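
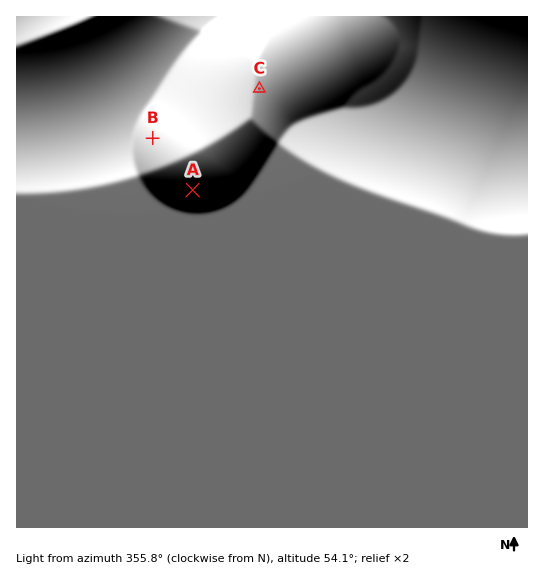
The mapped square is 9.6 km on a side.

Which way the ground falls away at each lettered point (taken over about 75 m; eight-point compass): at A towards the S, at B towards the NW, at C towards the NE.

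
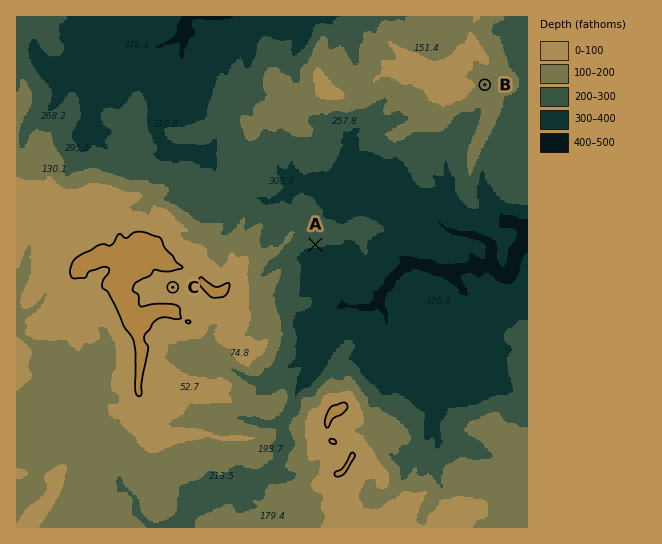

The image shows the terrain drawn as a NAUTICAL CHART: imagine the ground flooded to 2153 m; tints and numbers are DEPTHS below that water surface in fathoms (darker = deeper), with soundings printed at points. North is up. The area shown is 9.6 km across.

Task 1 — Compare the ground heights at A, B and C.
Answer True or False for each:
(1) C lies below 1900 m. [False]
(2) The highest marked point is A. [False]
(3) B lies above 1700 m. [True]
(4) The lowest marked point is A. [True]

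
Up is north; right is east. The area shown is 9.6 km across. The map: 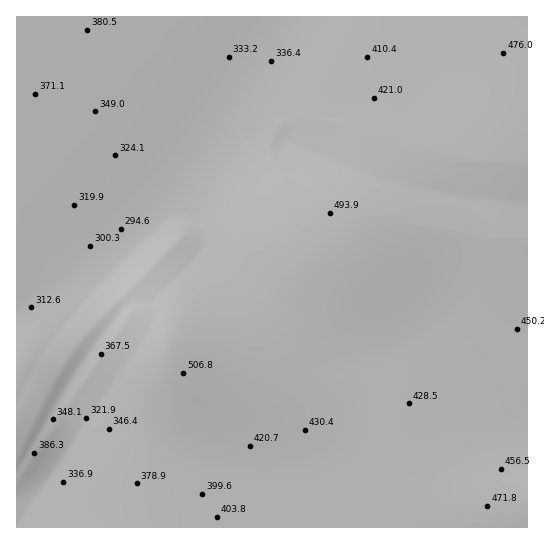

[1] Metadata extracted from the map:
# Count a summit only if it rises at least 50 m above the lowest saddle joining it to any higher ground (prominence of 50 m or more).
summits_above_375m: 1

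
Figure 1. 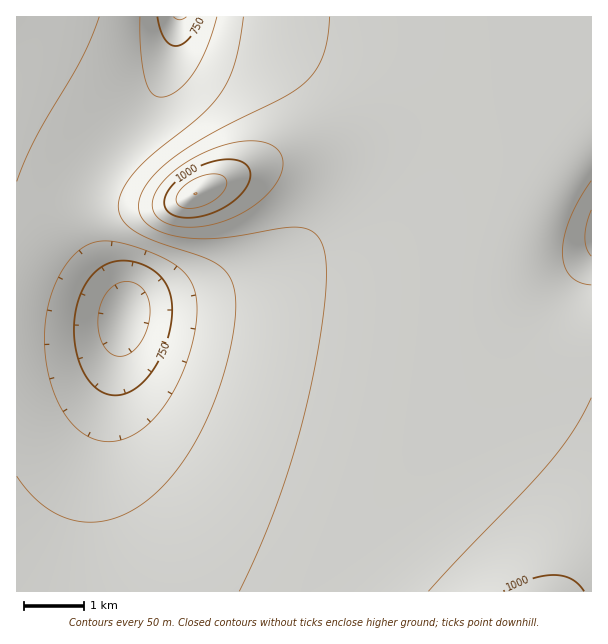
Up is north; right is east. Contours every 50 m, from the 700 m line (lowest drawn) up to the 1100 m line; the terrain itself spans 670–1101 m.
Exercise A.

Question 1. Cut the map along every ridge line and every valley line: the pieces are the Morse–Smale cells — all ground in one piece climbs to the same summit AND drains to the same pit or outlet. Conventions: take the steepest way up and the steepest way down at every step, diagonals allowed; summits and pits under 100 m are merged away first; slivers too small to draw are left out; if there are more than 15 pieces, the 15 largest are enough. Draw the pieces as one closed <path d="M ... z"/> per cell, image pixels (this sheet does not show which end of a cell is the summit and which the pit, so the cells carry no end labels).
<path d="M443 134l-72 2-65 12-51 18-73 34-20 5-28 0-47-6-40-9-31-10 1 412 575-1 0-208-43-21-25-21-13-23-6-24 1-34 12-41 23-43 29-39-3-1-10 6-30 0z"/><path d="M591 16l-574 0-1 163 31 11 40 9 47 6 28 0 27-7 26-14 60-26 31-10 41-9 43-5 53 0 84 8 30 0 12-6 23-25z"/><path d="M591 112l-35 41-27 44-18 43-6 30 0 24 3 15 9 21 7 11 25 21 42 20z"/>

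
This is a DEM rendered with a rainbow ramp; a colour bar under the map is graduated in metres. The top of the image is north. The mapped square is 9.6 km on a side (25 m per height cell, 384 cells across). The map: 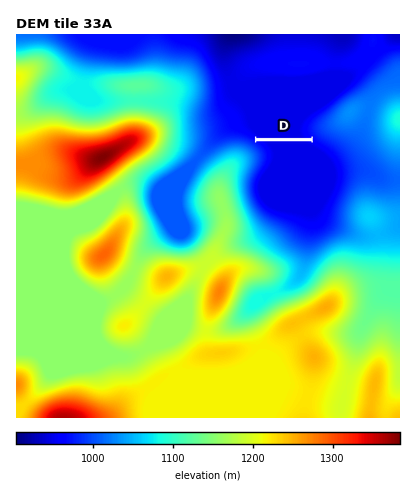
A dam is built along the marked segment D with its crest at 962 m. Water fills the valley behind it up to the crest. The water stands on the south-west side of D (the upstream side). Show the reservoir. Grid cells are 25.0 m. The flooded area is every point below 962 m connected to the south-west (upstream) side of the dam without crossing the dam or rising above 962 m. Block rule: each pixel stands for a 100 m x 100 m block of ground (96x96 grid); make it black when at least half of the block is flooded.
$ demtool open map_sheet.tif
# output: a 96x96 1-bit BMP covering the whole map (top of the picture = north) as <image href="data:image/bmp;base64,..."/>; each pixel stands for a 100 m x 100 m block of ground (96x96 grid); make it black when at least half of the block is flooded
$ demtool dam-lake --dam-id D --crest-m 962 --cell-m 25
<image width="96" height="96" href="data:image/bmp;base64,Qk2+BAAAAAAAAD4AAAAoAAAAYAAAAGAAAAABAAEAAAAAAIAEAAATCwAAEwsAAAIAAAAAAAAA////AAAAAAAAAAAAAAAAAAAAAAAAAAAAAAAAAAAAAAAAAAAAAAAAAAAAAAAAAAAAAAAAAAAAAAAAAAAAAAAAAAAAAAAAAAAAAAAAAAAAAAAAAAAAAAAAAAAAAAAAAAAAAAAAAAAAAAAAAAAAAAAAAAAAAAAAAAAAAAAAAAAAAAAAAAAAAAAAAAAAAAAAAAAAAAAAAAAAAAAAAAAAAAAAAAAAAAAAAAAAAAAAAAAAAAAAAAAAAAAAAAAAAAAAAAAAAAAAAAAAAAAAAAAAAAAAAAAAAAAAAAAAAAAAAAAAAAAAAAAAAAAAAAAAAAAAAAAAAAAAAAAAAAAAAAAAAAAAAAAAAAAAAAAAAAAAAAAAAAAAAAAAAAAAAAAAAAAAAAAAAAAAAAAAAAAAAAAAAAAAAAAAAAAAAAAAAAAAAAAAAAAAAAAAAAAAAAAAAAAAAAAAAAAAAAAAAAAAAAAAAAAAAAAAAAAAAAAAAAAAAAAAAAAAAAAAAAAAAAAAAAAAAAAAAAAAAAAAAAAAAAAAAAAAAAAAAAAAAAAAAAAAAAAAAAAAAAAAAAAAAAAAAAAAAAAAAAAAAAAAAAAAAAAAAAAAAAAAAAAAAAAAAAAAAAAAAAAAAAAAAAAAAAAAAAAAAAAAAAAAAAAAAAAAAAAAAAAAAAAAAAAAAAAAAAAAAAAAAAAAAAAAAAAAAAAAAAAAAAAAAAAAAAAAAAAAAAAAAAAAAAAAAAAAAAAAAAAAAAAAAAAAAAAAAAAAAAAAAAAAAAAAAAAAAAAAAAAAAAAAAAAAAAHwAAAAAAAAAAAAAAf4AAAAAAAAAAAAAB/8AAAAAAAAAAAAAP/8AAAAAAAAAAAAA//8AAAAAAAAAAAAB//+AAAAAAAAAAAAB//+AAAAAAAAAAAAD///AAAAAAAAAAAAD///AAAAAAAAAAAAD///gAAAAAAAAAAAD///gAAAAAAAAAAAD///gAAAAAAAAAAAB///gAAAAAAAAAAAB///gAAAAAAAAAAAA///gAAAAAAAAAAAAf//gAAAAAAAAAAAAf//AAAAAAAAAAAAAf//AAAAAAAAAAAAAf/+AAAAAAAAAAAAA//4AAAAAAAAAAAAA//wAAAAAAAAAAAAAAAAAAAAAAAAAAAAAAAAAAAAAAAAAAAAAAAAAAAAAAAAAAAAAAAAAAAAAAAAAAAAAAAAAAAAAAAAAAAAAAAAAAAAAAAAAAAAAAAAAAAAAAAAAAAAAAAAAAAAAAAAAAAAAAAAAAAAAAAAAAAAAAAAAAAAAAAAAAAAAAAAAAAAAAAAAAAAAAAAAAAAAAAAAAAAAAAAAAAAAAAAAAAAAAAAAAAAAAAAAAAAAAAAAAAAAAAAAAAAAAAAAAAAAAAAAAAAAAAAAAAAAAAAAAAAAAAAAAAAAAAAAAAAAAAAAAAAAAAAAAAAAAAAAAAAAAAAAAAAAAAAAAAAAAAAAAAAAAAAAAAAAAAAAAAAAAAAAAAAAAAAAAAAAAAAAAAAAAAAAAAAAAAAAAAAAAAAAAAAAAAAAAAAAAAAAAAAAAAAAAA="/>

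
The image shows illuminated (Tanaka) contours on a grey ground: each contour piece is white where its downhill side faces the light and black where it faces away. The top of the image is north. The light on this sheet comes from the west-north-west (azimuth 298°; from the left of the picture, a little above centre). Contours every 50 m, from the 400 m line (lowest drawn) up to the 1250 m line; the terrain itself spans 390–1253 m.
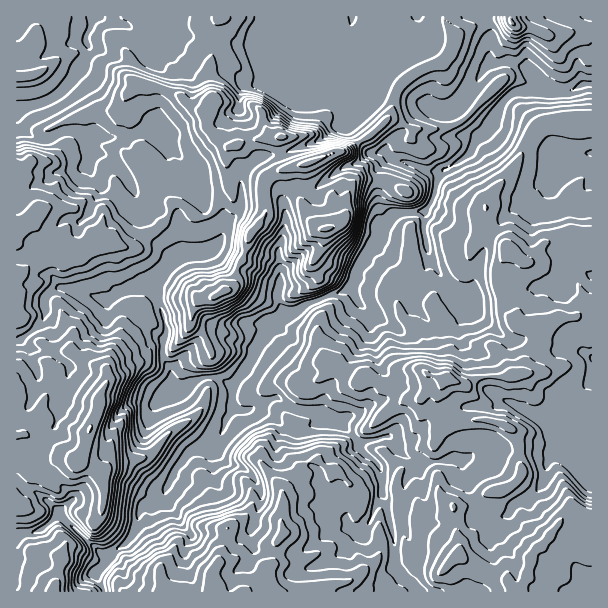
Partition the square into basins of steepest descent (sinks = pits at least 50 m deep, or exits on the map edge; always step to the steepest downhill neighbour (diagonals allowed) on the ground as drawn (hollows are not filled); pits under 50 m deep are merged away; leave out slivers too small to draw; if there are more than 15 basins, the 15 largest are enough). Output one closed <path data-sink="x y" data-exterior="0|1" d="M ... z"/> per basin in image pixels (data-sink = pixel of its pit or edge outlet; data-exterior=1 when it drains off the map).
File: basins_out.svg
<path data-sink="584 84" data-exterior="0" d="M591 16l-147 0 1 7 9 12 0 9-4 10-9 8-24 10-19 15-8 30-16 16-26 18-13 1-24 11-18 5-6 0-3-3-6-16 2-11-10-3-6-12-2-10-8-7-18 0-24-6-4 8-7 2-7-2-18-14-33-10-6 0-10 9-3 15 18 24 0 20 3 7 17 32 10 12-6 18-10 9-9 5-12 12-4 1-12-2-6-5-17 1 7-27-5-5-5 0-6-5-7 0-5 3-31 0-28 19 1 365 494-1-4-11-10-3-14-9-16-6-9-7 0-18-2-9-2-21 16-2 21-13 16-4 13-11 2-10-5-30-3-6-5-4-23-7-42 4-6-8-2-14 10-23 19 6 14-7 31-2 12-3 16-29 4-14 10-10 5-2 16 0 19-9 0-61-7-12-7-2-11 0-16 8-8 2-8 13-4 3-6 2-13-9-25-25-1-4 0-20 2-6 22-24 8-13 12-26 9-9 4-4 15-2 34 0z"/><path data-sink="93 17" data-exterior="1" d="M219 16l-203 1 1 209 27-18 31 0 5-3 7 0 6 5 5 0 5 5-1 12-6 15 17-1 6 5 12 2 4-1 12-12 9-5 10-9 6-18-10-12-17-32-3-7 0-20-18-24 0-7 3-8 10-9 6 0 33 10 18 14 12 2 6-11-2-13 0-21 4-18 0-15z"/><path data-sink="417 17" data-exterior="1" d="M443 16l-222 0-7 16 0 15-4 18 0 21 2 13 3 3 15 1 6 3 21 2 7 8 0 7 6 12 10 3-2 11 9 19 24-5 24-11 13-1 26-18 16-16 6-24 12-15 18-11 15-5 9-8 4-10 0-9-9-12z"/><path data-sink="591 357" data-exterior="1" d="M591 310l-4 0-14 8-16 0-5 2-10 10-4 14-16 29-12 3-31 2-14 7-19-6-8 17-2 14 2 6 6 8 42-4 23 7 5 4 3 6 5 30-2 10-13 11-16 4-21 13-16 2 2 21 2 9 0 18 9 7 16 6 14 9 10 3 5 12 9 0 2-2 9-36 5-7 9-5 13-20 13-12 16 6 4-1z"/><path data-sink="591 153" data-exterior="1" d="M578 120l-20 0-15 2-4 4-9 9-12 26-8 13-17 18-7 12 1 24 25 25 13 9 6-2 12-16 8-2 16-8 11 0 7 2 4 4 0 5 3 1 0-124z"/>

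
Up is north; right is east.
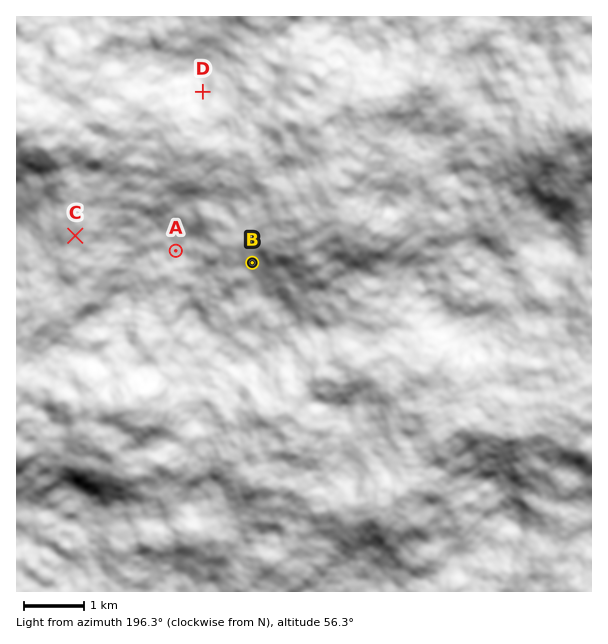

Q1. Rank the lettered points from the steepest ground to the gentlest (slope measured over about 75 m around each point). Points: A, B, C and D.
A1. D B C A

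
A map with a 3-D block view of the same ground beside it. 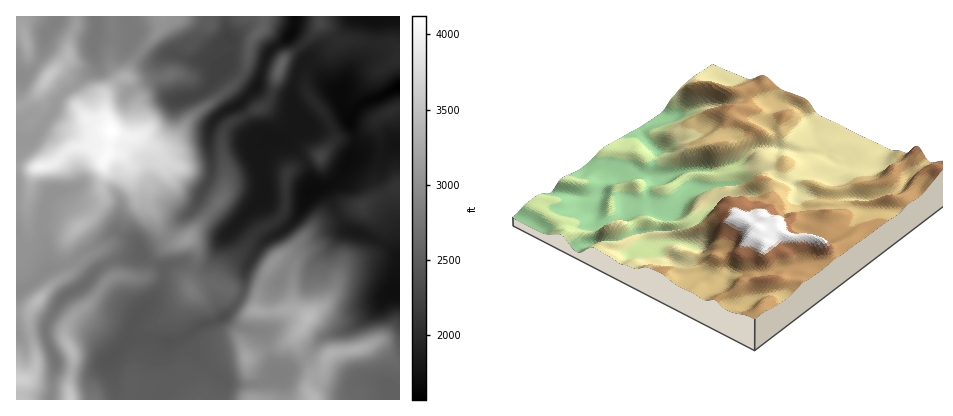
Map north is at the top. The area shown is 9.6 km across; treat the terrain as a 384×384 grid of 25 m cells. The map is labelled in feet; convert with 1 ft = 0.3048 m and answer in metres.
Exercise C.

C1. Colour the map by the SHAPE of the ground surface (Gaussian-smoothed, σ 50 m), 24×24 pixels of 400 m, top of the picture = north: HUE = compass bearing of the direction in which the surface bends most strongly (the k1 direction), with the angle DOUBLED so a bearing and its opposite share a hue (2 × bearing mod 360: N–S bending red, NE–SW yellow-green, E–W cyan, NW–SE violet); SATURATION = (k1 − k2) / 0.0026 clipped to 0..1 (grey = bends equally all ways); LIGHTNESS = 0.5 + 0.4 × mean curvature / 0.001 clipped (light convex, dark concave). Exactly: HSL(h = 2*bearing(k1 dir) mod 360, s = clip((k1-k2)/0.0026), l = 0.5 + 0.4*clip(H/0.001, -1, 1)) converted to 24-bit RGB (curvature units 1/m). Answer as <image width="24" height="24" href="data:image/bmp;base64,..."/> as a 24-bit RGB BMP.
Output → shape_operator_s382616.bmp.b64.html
<image width="24" height="24" href="data:image/bmp;base64,Qk32BgAAAAAAADYAAAAoAAAAGAAAABgAAAABABgAAAAAAMAGAAATCwAAEwsAAAAAAAAAAAAArpxJWLM/CRtW9/3OKx19nWaqdmWIhoJ9fIF+eX+AeoaEjIWDdn2FJmCG0+B8vlOydVOgc0mm1d6lqVJMP1ZsiX+Ff3iDgnt2q57d3cqJAxMw/+O2IEJNflh3gnOKiY2Dfn2HgXuGfYR9fYV6gGx0TyVd2Ol0R35ac3RkO3Fqyn5t0a2NNFBTZXBQe3tigodybiyC+/XQGAQv/v/MK0J7Umlpb4J7jYaAeX97eHiFiYGDf3N8gHCFPih97fPYYEuWeV1RRYlINomp8bjI0ETUZaQ8NYs/VK55lzFI/6cTVga44PzPeCx+YXx4WX9xhIRzhoJybnlhcolqjnuRcGOFM7LQrc2Df0uZvHnLzceNDHs3FudOh3fy6c7979D7GYfrwdY+CkFvWM7f3ohodVh6epKYY3uKbnaGlHuQjn2Oe45kR39DM46f3Vrjk1AiXmExMFsy0IyH0Y2DIG8kF1UODkoUubVk8jSm01Xq4LRIAzIu67PJ0pO2VH51fmx/YXd1cnx/kHGBmGdll5FsRpVHBTw099Trn67niIbgaL7G7dTp0ZXMTId3TXpeHDohr7dIIndq/s3bDVRfC0UO4WaMymV/XGBLfH5OSHNUdWaDtIydkcK+eFuWYb+zALpztKNIQ2dKhNBYbXZH4o+itnefWnNxRlxfZnxNaIpqJngn+Jrdg1zgCjkm7Z6+opDepa3gd4vLSWSMksGTmmGbgJOolsGRAg9E9LiiQGtjzc9nQWdulH1e1aOcemqTWmOFYoKEioCEcnGEbXpGvo1CzV67E2kZepY4b1dFoDI1V2koXmcpkdE6VZqssWJtBCkv+cnWyHPPyLx1NnVuXIyay5+ZmXimeGmRYXeMinV7dG6Er1Gcq7xTNpRHsYfPaIunWUxukk90xI/buI/flOyUEjpErlicyGaOAD4h97zn7JjJbqe8MaOhi7yZvlexs0eGkFpqmYBnXmOGVHGU6sXVu3CCLGw4h0RFVixFhL5hHtGClJPh8rW9FzAqHk0zvHWD1E+XADMD7sUf9LG6dGVCRjkhWz4kjZhUfo+Ps61hVmx9Y4OCYZ5f1oSrw22DIyVpwGjCpdKspq1MBywP7T5i6pO5IXJXMHNNc5VR6p2vAzEk7bxgwVO2n0WmmbW0dJqXfnV+xVNlU4eHaYiCbXyEjlJz5deuHgo+mtR/q5tmpEdSYdJvCCUr6bjA2qHDJGZwWWtz3MZgN1aSMXQ7pkpfdZ++wJjJsHm3kHqSqxAgbFsaPkcWOWIeQzcj84gdMYK3cbpqi01rxKJ01ZNLBkU8PK5K4cezNjefVU563sF1kWE9amxLVIQ+ZHZPZXtTiJVZt4+qHCf/7M/81c32T0q2NT6g3fLVRneXj4i4VFerkrbE3O3vVXHgDyOHxd2mYix5W16AcsSm3pTSsx6jUdpYS3h3bnp4lZBsa59cIGA+k50t14G22IfmabPHuqF/cm+xhV1ma6GRg7akyNqgOiVvmBHPqcBCa0Vxd4KBX4hafz9WicLh8L7XOWRyYnlvl5hsZ4ZlgoJpJV9PpHpIomtFpn9vqXmCdLDFqJfPgNGhUYjC6KeMGRU+MSPorE06TGlben1vfYBybYh4T2xFv6FJg3HMn0Wjj6NvdWtgZI9mUY6GLH96wk9tks66kc+aOJbPiVuS6O/XFiJk/Ji77RpsADMc96bk4ETgW6NCUZl7eXN+eFZpkdmLXzNiVnCm0aLLinehul7HpK9OE0NNx+/fpkuv6OmSEA4lwsNrrdMsIxAZJEoW/3S4/6D6ATIEF7eJ88jhRXSNclJ9jc+isFSUiFqIOYk6J4MmzZbYLT9x+tHaOIRnC10TN8u17sTOohqCMt8pySJ2hj90UYpPK45Ejqc1+dLsDWxJgxA98vwuMm2Fqb5zbUpWZW52pG2GrppgJlgTOHI9Hdmn+dDnT6loH35GTVYgxZHf1Ip/NjWGt6bcl6LYmlevYXh7iGRM87enABgz/9/MDz1PpF5oj25vXHZxa4yOtZmvsXC/3qtXEGRgx0Y96/DINiZfg59hTnNC4ltbO3EhN1IikVY5ZHxQdoCCTVR49+TIACoz//zMvwD+SnNeoImRg3mOYYZ4bYdqm4eAge94KypiQoKD88CTLjpZiY5oj4RuUnF+97DLMohbLHYto2RfR4dSSE9s6pyL01SLADUOqBdq2WqLR49Pfpm3ipa9eICyj5Ssw6ZuWU+QOGtt4LaDQFCYa2aTjZF2aluAp650057XsLLcLoK3sInCZEiuQK6M6cm8Z3TADCNC2qSTl9CqRHFseGxRcG5TgYRW"/>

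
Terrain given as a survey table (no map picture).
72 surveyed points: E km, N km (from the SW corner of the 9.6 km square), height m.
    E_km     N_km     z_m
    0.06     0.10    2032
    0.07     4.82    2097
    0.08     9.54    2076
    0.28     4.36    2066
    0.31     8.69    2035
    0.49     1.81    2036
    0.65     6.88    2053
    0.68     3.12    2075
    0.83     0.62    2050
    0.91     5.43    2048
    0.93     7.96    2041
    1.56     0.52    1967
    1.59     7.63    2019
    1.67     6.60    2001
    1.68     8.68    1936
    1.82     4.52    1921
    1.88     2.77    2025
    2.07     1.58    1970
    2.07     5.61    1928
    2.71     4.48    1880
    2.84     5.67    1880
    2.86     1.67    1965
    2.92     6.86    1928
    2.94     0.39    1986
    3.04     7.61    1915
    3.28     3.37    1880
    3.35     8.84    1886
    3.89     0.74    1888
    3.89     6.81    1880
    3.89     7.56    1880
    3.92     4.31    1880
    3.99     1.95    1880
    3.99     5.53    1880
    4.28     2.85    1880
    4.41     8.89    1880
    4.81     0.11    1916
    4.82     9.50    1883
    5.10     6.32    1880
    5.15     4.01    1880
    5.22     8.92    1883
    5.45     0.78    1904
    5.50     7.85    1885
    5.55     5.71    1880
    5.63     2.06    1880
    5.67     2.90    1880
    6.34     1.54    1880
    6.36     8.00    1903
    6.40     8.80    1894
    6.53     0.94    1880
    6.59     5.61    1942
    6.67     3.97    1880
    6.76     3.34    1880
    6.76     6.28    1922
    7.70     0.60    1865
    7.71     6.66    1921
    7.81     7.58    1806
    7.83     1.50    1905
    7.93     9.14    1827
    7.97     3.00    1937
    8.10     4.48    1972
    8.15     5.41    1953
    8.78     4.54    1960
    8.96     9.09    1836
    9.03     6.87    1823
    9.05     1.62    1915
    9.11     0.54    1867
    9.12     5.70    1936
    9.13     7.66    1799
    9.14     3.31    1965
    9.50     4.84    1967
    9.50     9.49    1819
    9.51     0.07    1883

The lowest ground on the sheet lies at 1795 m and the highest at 2105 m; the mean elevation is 1925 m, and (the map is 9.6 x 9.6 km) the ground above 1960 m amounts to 24.2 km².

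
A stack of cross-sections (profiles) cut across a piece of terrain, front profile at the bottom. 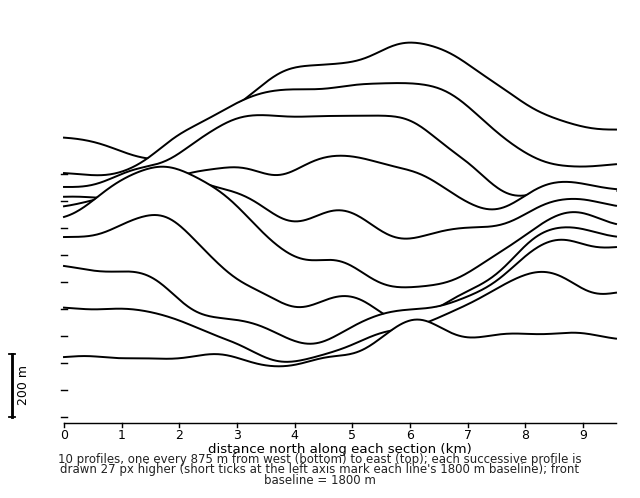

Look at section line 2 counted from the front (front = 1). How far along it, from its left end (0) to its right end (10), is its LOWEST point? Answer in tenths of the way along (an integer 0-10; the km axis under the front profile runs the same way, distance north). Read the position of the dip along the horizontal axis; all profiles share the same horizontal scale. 4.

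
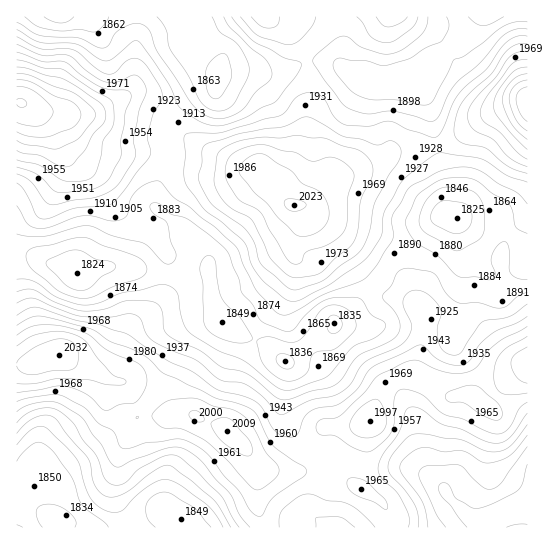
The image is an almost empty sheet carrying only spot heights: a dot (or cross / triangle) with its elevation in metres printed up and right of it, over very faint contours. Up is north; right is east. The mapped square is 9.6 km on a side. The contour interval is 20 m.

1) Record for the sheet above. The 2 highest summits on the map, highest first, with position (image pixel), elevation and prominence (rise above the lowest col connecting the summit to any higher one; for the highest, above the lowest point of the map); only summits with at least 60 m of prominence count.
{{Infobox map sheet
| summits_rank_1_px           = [61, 355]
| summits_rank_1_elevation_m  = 2032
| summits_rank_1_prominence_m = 136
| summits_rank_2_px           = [293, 205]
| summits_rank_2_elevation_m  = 2023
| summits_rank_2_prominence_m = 100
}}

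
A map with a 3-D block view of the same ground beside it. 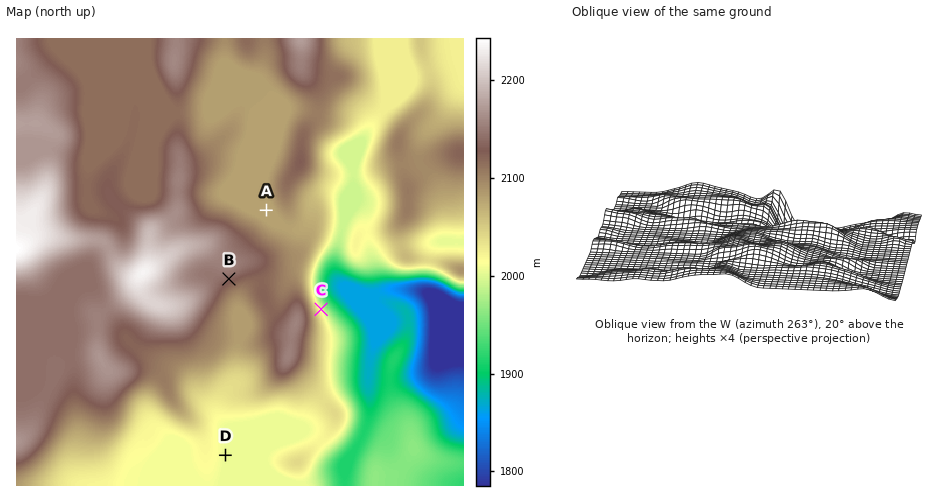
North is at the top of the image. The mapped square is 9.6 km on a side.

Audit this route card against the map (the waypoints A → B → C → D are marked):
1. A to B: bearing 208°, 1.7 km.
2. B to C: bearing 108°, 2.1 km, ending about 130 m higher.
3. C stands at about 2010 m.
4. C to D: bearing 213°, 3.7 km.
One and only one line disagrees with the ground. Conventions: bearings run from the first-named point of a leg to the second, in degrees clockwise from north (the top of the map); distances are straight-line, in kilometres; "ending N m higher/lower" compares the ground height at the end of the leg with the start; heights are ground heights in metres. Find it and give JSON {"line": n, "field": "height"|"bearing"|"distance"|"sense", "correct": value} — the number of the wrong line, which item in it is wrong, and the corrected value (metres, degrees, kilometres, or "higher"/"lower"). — {"line": 2, "field": "sense", "correct": "lower"}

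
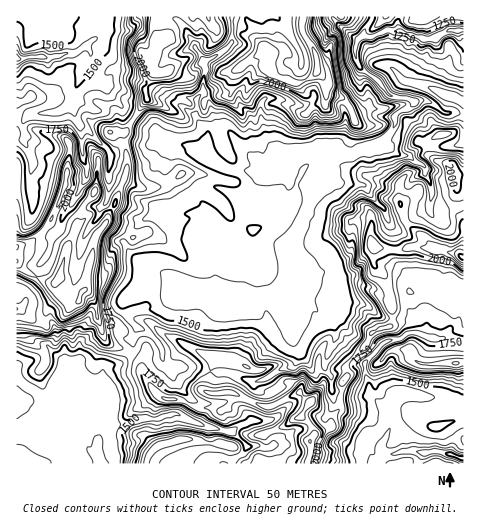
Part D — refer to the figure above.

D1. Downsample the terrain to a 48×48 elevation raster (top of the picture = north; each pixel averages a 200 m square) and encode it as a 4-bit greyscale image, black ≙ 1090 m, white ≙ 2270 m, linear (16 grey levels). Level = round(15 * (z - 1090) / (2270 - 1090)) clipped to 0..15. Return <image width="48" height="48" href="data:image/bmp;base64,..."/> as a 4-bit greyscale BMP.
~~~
<image width="48" height="48" href="data:image/bmp;base64,Qk32BAAAAAAAAHYAAAAoAAAAMAAAADAAAAABAAQAAAAAAIAEAAATCwAAEwsAABAAAAAAAAAAAAAAABEREQAiIiIAMzMzAERERABVVVUAZmZmAHd3dwCIiIgAmZmZAKqqqgC7u7sAzMzMAN3d3QDu7u4A////AFVVRERERXqqmZmZmZq7u825dURERENEMlVERERERXmqqpmZqpmqq825dUREQzMzM1RERERERXiaq6qaqZmqq83JdlRERERERERERERERXiIiZh4iJqqu83Kl1RERFVVVERERERERVZmZ2d5mYiZvMy6qGVURVVVVURERERERWZ2ZnmaqpmqrNy6qGVURVVVVURERERERWeJmZmqqqu7u83KmGVURVVVVURERERERWiZmZq7u6mZq8y5mGVVRERVVURUREREVXiYiIqqqpiJqrqZmXVVVVVmZkVlREREVniHd4mZmZmIiJiImoZ2ZniHiFVmREVVVnh3d3iZmamYdmZ3mYeIeZqqqlVmVVVWZnd3d4mZmZh2ZVZ3iZeJmqqqqmdmZWZ4h3d2eJmIiIdlVVV2d5qImqmZmYh3d3eJd2dniIdmZ3ZVVFVmZ3qYiIiIiJqqmYiZd2Z3dmVVVVVVVEVVVnmqqYiIiaqrvLqpdmZmVVVVVVVVREVVVXiZqZmZmZq7ztu4ZVVVVVVVVVVVREVVVWeKqZmZmaq83u3IZVVVVVVVVUVUREVVVWeaqZmZmaq97u7JZVVVVVVVVVVURERVVWiqqamZmbve7t7KhlVVVVVVVVVVRERVVXmrqZmZmd3d7t7LllVVVVVVVVVVVERVVXq7qpqqq+3M7t7allVVVVVVVVVVVERVVprLqqq7ve3M3t3ahlVVVVVVVVVVREVVV5zMzMzd3u3c3t3ahmZmZVVVVVVVREVVaJzMvM3d3czczdzbh3dmZVVVVVVVVEVWeZzLq8zLvKm8zNzNqHZmZlVVVVVVVUVWiau6q7u6q6mczN3MuHZlZVVVVVVVVURWeau5q7qqq5ib28y7uXdlZlVVVVVVVVRVZ5qZu7qaq5iKzLzLundmZlVWVVVVVVRFVoiKu7qau5iJzbvaqoh3dmVVVVVVVVREVWZ5q6qavJiJvbm6mph3d2ZmVVVERFRERWZ4qqmazJiJrbm5mpd2Z3ZVVVRERFVERWZniZiKzJiJrKm5ipdmZmVVVVRURERERFVWZ3iruoeIm5ipmYZmZVVVZVVUREREREREVnmZmXeIm5iJmYZlVVVVZVVVVVVERVVEVomZiHeJmXeKqpdmZmZWVWZVVnZmZndlRXiJmHd3d2eJmZdmd3ZmZnZmeJmIiJh2RWd3d3ZmZmd3iJl4iHd2eId3ibu7qZdlRFZmVndmZmZnd4qqmIeImZmImqvMqYdmVDRWZ3d2ZlZmZ4u6mIeKuqqJmszNqWZTNEVnd2dmZlVmZ5u7uqmKu7urzdzdt1VDVmZmZVZlZVVWZ5vd3LqbzMze7d7tpkM0ZmVVREVVVVVWZ5zd3Lmbzd3u3c3tlSNWZVVEQzQ0RVVVZ63dzLqZvN3u3c3shCRVVUQzM0VVVVRVZ73d3Lq7q83u3c7bgyNERDIiMlVVVVVVV6zd3LvMus3d3N25gxIjMhERIVVVVVVVVorN3Mzdy8zMzNyoYzIhESIhAFVVVVVVVorNzN3du7y8zOyXZUIjIzMzIg=="/>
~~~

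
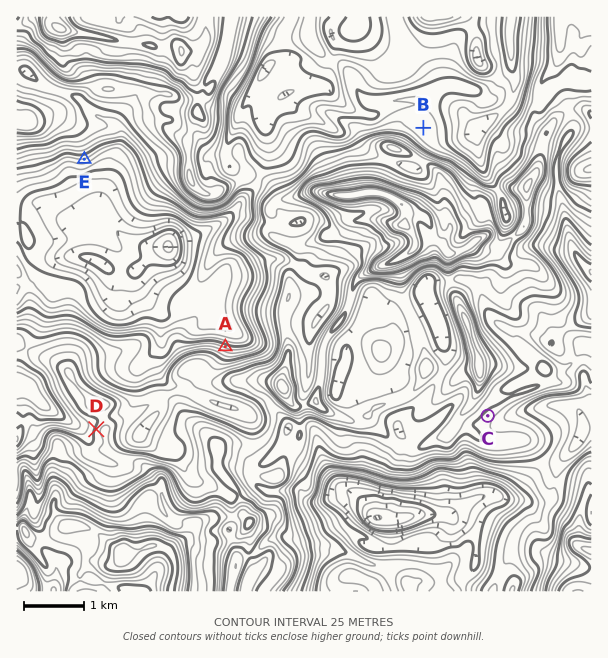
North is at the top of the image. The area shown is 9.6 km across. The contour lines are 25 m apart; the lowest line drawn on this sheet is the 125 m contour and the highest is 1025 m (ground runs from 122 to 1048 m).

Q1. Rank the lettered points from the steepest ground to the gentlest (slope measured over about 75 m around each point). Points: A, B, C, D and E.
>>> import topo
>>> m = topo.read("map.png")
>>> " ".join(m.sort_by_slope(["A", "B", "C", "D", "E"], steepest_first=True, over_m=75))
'A E D C B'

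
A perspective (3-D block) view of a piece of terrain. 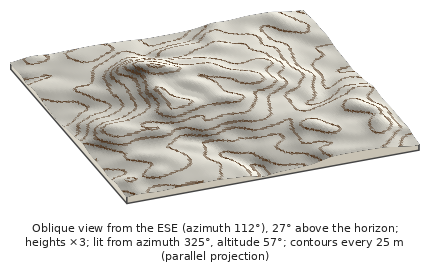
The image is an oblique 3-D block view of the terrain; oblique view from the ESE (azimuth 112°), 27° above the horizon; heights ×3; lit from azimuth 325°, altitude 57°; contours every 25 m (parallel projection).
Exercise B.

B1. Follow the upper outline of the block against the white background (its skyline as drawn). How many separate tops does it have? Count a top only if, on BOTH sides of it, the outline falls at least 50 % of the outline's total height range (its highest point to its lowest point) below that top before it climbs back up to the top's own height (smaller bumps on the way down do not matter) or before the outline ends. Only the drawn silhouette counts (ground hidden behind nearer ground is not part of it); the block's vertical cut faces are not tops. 0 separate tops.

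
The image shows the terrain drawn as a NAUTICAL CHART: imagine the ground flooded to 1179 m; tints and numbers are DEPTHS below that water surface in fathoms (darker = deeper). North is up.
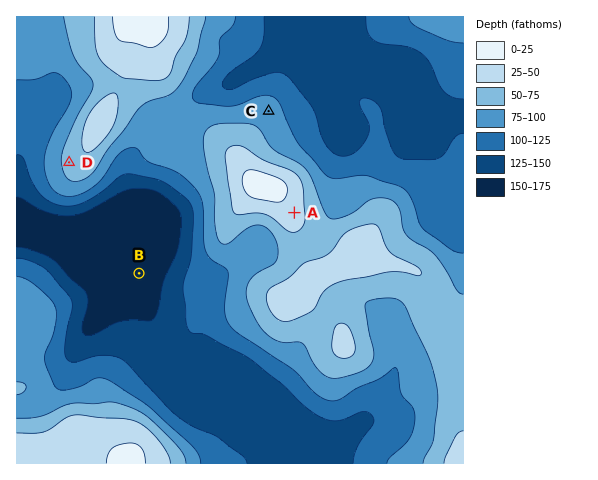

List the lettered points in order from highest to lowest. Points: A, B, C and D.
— A D C B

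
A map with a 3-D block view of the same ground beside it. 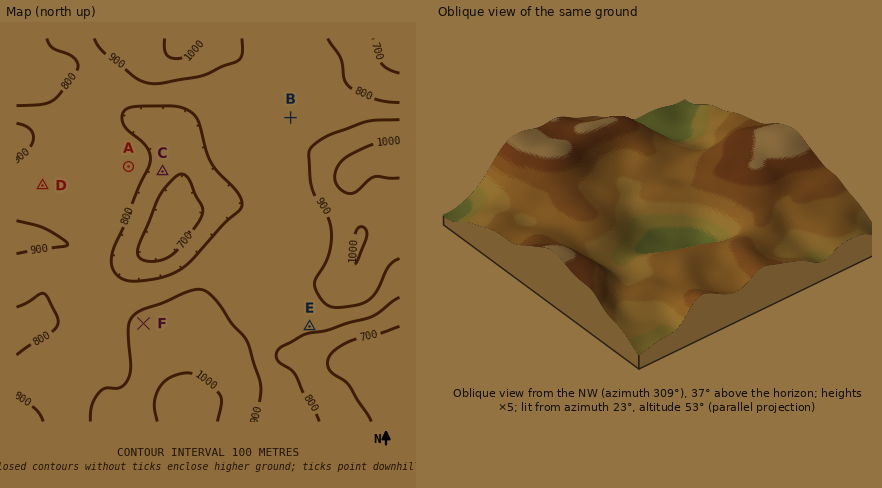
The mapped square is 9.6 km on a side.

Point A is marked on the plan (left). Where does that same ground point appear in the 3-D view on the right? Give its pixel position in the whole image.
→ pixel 662 256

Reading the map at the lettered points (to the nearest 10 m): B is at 870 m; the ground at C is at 740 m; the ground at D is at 830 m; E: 820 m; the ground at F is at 920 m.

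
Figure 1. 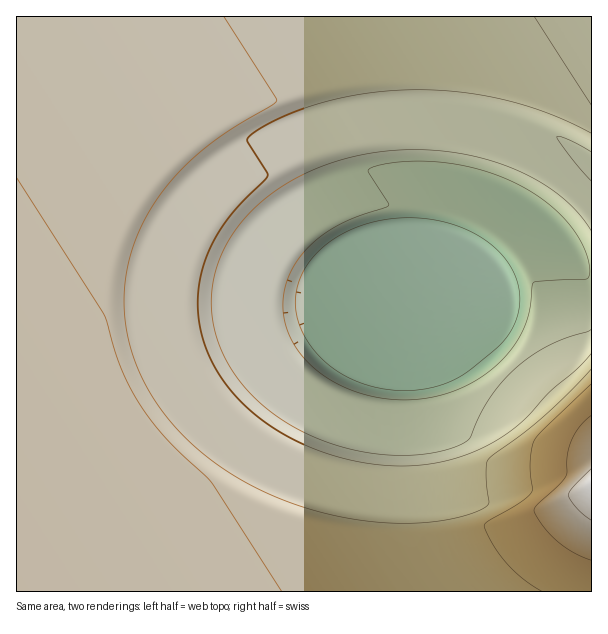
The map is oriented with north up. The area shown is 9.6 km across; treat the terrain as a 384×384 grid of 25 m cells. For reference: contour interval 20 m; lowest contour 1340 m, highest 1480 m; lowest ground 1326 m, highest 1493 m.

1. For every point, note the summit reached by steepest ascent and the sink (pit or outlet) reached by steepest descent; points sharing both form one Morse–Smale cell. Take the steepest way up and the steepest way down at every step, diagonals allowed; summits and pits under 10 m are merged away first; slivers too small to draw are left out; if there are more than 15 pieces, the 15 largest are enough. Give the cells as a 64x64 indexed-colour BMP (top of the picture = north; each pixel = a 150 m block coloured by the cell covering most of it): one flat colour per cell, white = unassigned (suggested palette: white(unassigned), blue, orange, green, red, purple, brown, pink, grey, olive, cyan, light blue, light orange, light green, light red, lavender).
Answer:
<image width="64" height="64" href="data:image/bmp;base64,Qk12CAAAAAAAAHYAAAAoAAAAQAAAAEAAAAABAAQAAAAAAAAIAAATCwAAEwsAABAAAAAAAAAA////ALR3HwAOf/8ALKAsACgn1gC9Z5QAS1aMAMJ34wB/f38AIr28AM++FwDox64AeLv/AIrfmACWmP8A1bDFABEREREREREREREREREREREREREREREREiIiIiIiIiIiEREREREREREREREREREREREREREREREiIiIiIiIiIiIRERERERERERERERERERERERERERERESIiIiIiIiIiIhERERERERERERERERERERERERERERESIiIiIiIiIiIiERERERERERERERERERERERERERERERIiIiIiIiIiIiIRERERERERERERERERERERERERERERIiIiIiIiIiIiIhEREREREREREREREREREREREREREREiIiIiIiIiIiIiERERERERERERERERERERERERERERESIiIiIiIiIiIiIRERERERERERERERERERERERERERERIiIiIiIiIiIiIhEREREREREREREREREREREREREREREiIiIiIiIiIiIiEREREREREREREREREREREREREREREiIiIiIiIiIiIiIRERERERERERERERERERERERERERESIiIiIiIiIiIiIhERERERERERERERERERERERERERESIiIiIiIiIiIiIiERERERERERERERERERERERERERERIiIiIiIiIiIiIiIREREREREREREREREREREREREREREiIiIiIiIiIiIiIhERERERERERERERERERERERERERESIiIiIiIiIiIiIiERERERERERERERERERERERERERERIiIiIiIiIiIiIiIREREREREREREREREREREREREREREiIiIiIiIiIiIiIhERERERERERERERERERERERERERESIiIiIiIiIiIiIiERERERERERERERERERERERERERERIiIiIiIiIiIiIiIREREREREREREREREREREREREREREiIiIiIiIiIiIiIhERERERERERERERERERERERERERESIiIiIiIiIiIiIiERERERERERERERERERERERERERERIiIiIiIiIiIiIiIREREREREREREREREREREREREREREiIiIiIiIiIiIiIhERERERERERERERERERERERERERERIiIiIiIiIiIiIiEREREREREREREREREREREREREREREiIiIiIiIiIiIiIRERERERERERERERERERERERERERESIiIiIiIiIiIiIhEREREREREREREREREREREREREREREiIiIiIiIiIiIiERERERERERERERERERERERERERERESIiIiIiIiIiIiIRERERERERERERERERERERERERERERIiIiIiIiIiIiIhERERERERERERERERERERERERERERESIiIiIiIiIiIiERERERERERERERERERERERERERERERIiIiIiIiIiIiIRERERERERERERERERERERERERERERESIiIiIiIiIiIhERERERERERERERERERERERERERERERIiIiIiIiIiIiERERERERERERERERERERERERERERERESIiIiIiIiIiIREREREREREREREREREREREREREREREREiIiIiIiIiIhERERERERERERERERERERERERERERERESIiIiIiIiIiEREREREREREREREREREREREREREREREREiIiIiIiIiIRERERERERERERERERERERERERERERERERESIiIiIiIhEREREREREREREREREREREREREREREREREREiIiIiIiERERERERERERERERERERERERERERERERERESIiIiIiIREREREREREREREREREREREREREREREREREREiIiIiIhERERERERERERERERERERERERERERERERERERIiESIiEREREREREREREREREREREREREREREREREREREREREiIRERERERERERERERERERERERERERERERERERERERERIhERERERERERERERERERERERERERERERERERERERERESERERERERERERERERERERERERERERERERERERERERERERERERERERERERERERERERERERERERERERERERERERERERERERERERERERERERERERERERERERERERERERERERERERERERERERERERERERERERERERERERERERERERERERERERERERERERERERERERERERERERERERERERERERERERERERERERERERERERERERERERERERERERERERERERERERERERERERERERERERERERERERERERERERERERERERERERERERERERERERERERERERERERERERERERERERERERERERERERERERERERERERERERERERERERERERERERERERERERERERERERERERERERERERERERERERERERERERERERERERERERERERERERERERERERERERERERERERERERERERERERERERERERERERERERERERERERERERERERERERERERERERERERERERERERERERERERERERERERERERERERERERERERERERERERERERERERERERERERERERERERERERERERERERERERERERERERERERERERERERERERERERERERERERERERERERERERERERERERERERERERERERERERERERERERERERERERERERERERERERERERERERERERERERERERERERERERERERERERERERERERERERERER"/>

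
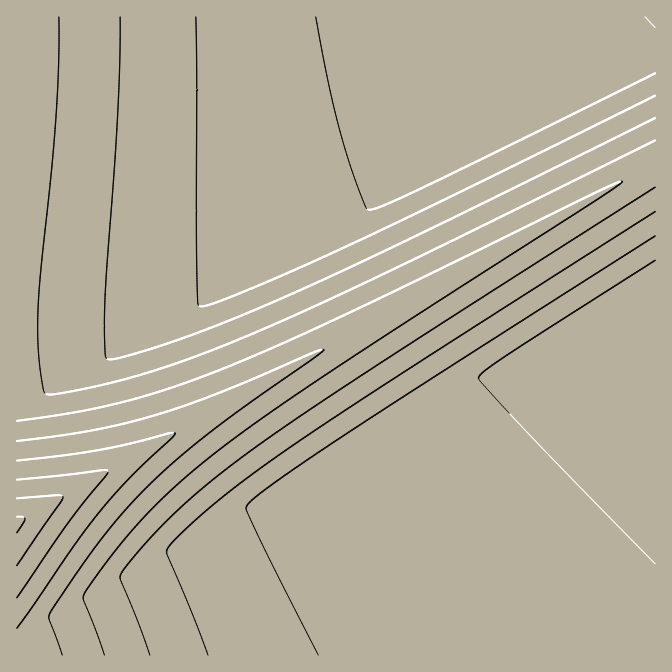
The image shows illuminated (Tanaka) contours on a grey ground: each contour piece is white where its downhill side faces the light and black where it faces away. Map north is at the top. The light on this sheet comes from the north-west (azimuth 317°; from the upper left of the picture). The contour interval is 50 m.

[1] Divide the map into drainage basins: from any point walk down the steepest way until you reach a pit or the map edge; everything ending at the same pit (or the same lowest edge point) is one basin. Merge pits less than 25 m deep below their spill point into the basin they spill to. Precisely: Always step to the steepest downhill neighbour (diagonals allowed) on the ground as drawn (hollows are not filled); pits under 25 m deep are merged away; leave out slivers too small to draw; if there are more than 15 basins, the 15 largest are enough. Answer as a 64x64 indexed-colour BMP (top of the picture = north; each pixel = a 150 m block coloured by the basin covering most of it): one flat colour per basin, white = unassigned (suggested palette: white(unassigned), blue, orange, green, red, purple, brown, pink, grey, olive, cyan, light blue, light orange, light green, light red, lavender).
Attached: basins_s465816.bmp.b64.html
<image width="64" height="64" href="data:image/bmp;base64,Qk12CAAAAAAAAHYAAAAoAAAAQAAAAEAAAAABAAQAAAAAAAAIAAATCwAAEwsAABAAAAAAAAAA////ALR3HwAOf/8ALKAsACgn1gC9Z5QAS1aMAMJ34wB/f38AIr28AM++FwDox64AeLv/AIrfmACWmP8A1bDFACIiIiIiIiIiIiIiIiIiIiIiIiIiIiIiIiIiIiIiIiIiIiIiIiIiIiIiIiIiIiIiIiIiIiIiIiIiIiIiIiIiIiIiIiIiIiIiIiIiIiIiIiIiIiIiIiIiIiIiIiIiIiIiIiIiIiIiIiIiIiIiIiIiIiIiIiIiIiIiIiIiIiIiIiIiIiIiIiIiIiIiIiIiIiIiIiIiIiIiIiIiIiIiIiIiIiIiIiIiIiIiIiIiIiIiIiIiIiIiIiIiIiIiIiIiIiIiIiIiIiIiIiIiIiIiIiIiIiIiIiIiIiIiIiIiIiIiIiIiIiIiIiIiIiIiIiIiIiIiIiIiIiIiIiIiIiIiIiIiIiIiIiIiIiIiIiIiIiIiIiIiIiIiIiIiIiIiIiIiIiIiIiIiIiIiIiIiIiIiIiIiIiIiIiIiIiIiIiIiIiIiIiIiIiIiIiIiIiIiIiIiIiIiIiIiIiIiIiIiIiIiIiIiIiIiIiIiIiIiIiIiIiIiIiIiIiIiIiIiIiIiIiIiIiIiIiIiIiIiIiIiIiIiIiIiIiIiIiIiIiIiIiIiIiIiIiIiIiIiIiIiIiIiIiIiIiIiIiIiIiIiIiIiIiIiIiIiIiIRIiIiIiIiIiIiIiIiIiIiIiIiIiIiIiIiIiIiIiIiIhERIiIiIiIiIiIiIiIiIiIiIiIiIiIiIiIiIiIiIiIiERERIiIiIiIiIiIiIiIiIiIiIiIiIiIiIiIiIiIiIiIRERESIiIiIiIiIiIiIiIiIiIiIiIiIiIiIiIiIiIiIhERERESIiIiIiIiIiIiIiIiIiIiIiIiIiIiIiIiIiIiERERERESIiIiIiIiIiIiIiIiIiIiIiIiIiIiIiIiIiIRERERERESIiIiIiIiIiIiIiIiIiIiIiIiIiIiIiIiIhERERERERESIiIiIiIiIiIiIiIiIiIiIiIiIiIiIiIiEREREREREREiIiIiIiIiIiIiIiIiIiIiIiIiIiIiIiIREREREREREREiIiIiIiIiIiIiIiIiIiIiIiIiIiIiIhEREREREREREREiIiIiIiIiIiIiIiIiIiIiIiIiIiIiEREREREREREREREiIiIiIiIiIiIiIiIiIiIiIiIiIiIRERERERERERERERIiIiIiIiIiIiIiIiIiIiIiIiIiIhERERERERERERERERIiIiIiIiIiIiIiIiIiIiIiIiIiERERERERERERERERERIiIiIiIiIiIiIiIiIiIiIiIiIRERERERERERERERERERIiIiIiIiIiIiIiIiIiIiIiIhERERERERERERERERERERIiIiIiIiIiIiIiIiIiIiIiERERERERERERERERERERESIiIiIiIiIiIiIiIiIiIiIRERERERERERERERERERERESIiIiIiIiIiIiIiIiIiIhERERERERERERERERERERERESIiIiIiIiIiIiIiIiIiERERERERERERERERERERERERESIiIiIiIiIiIiIiIiIREREREREREREREREREREREREREiIiIiIiIiIiIiIiIhEREREREREREREREREREREREREREiIiIiIiIiIiIiIiEREREREREREREREREREREREREREREiIiIiIiIiIiIiIREREREREREREREREREREREREREREREiIiIiIiIiIiIhEREREREREREREREREREREREREREREREiIiIiIiIiIiERERERERERERERERERERERERERERERERIiIiIiIiIiIRERERERERERERERERERERERERERERERERIiIiIiIiIhERERERERERERERERERERERERERERERERERIiIiIiIiERERERERERERERERERERERERERERERERERERIiIiIiIRERERERERERERERERERERERERERERERERERESIiIiIhERERERERERERERERERERERERERERERERERERESIiIiERERERERERERERERERERERERERERERERERERERESIiIRERERERERERERERERERERERERERERERERERERERESIhEREREREREREREREREREREREREREREREREREREREREiERERERERERERERERERERERERERERERERERERERERERERERERERERERERERERERERERERERERERERERERERERERERERERERERERERERERERERERERERERERERERERERERERERERERERERERERERERERERERERERERERERERERERERERERERERERERERERERERERERERERERERERERERERERERERERERERERERERERERERERERERERERERERERERERERERERERERERERERERERERERERERERERERERERERERERERERERERERERERERERERERERERERERERERERERERERERERERERERERERERERERERERERERERERERERERERERERERERERERERERERERERERERERERERERERERERERERERERERERERERERERERERERERERERERERERERERERERERERERERERERERERERERERERERERERERERERERERERERERERERERERERERERERERERERERERERERERERERERERERERERERERERERERERERERERERERERERERERERERERERERERERERERERERERERERERERERERERERERERERERER"/>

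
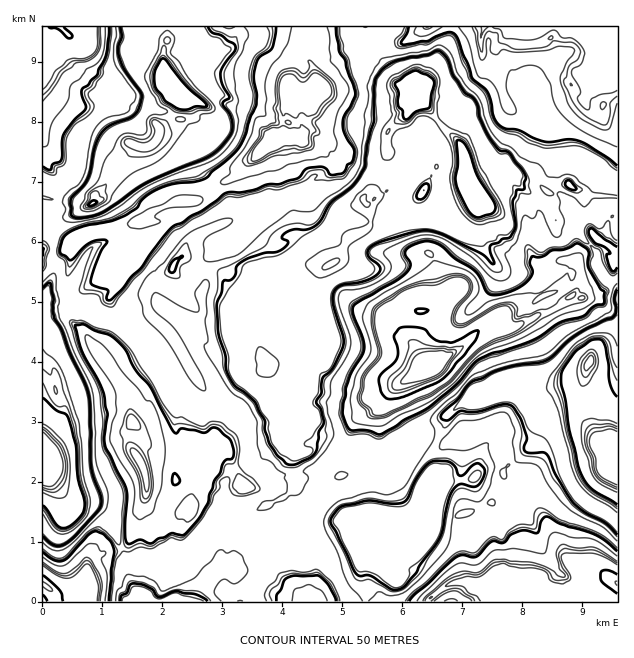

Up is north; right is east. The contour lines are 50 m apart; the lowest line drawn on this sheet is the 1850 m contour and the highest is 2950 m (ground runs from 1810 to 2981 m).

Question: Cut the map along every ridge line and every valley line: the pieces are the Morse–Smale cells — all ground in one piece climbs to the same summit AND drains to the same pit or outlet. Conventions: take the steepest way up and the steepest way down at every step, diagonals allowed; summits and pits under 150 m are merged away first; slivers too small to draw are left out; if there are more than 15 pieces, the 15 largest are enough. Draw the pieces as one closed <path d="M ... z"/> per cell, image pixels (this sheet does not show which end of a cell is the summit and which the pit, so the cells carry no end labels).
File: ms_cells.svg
<path d="M413 92l-5 22-7 4-14 15 0 32-5 16-19 18 6 11 1 15-6 7-11 4-8 8-5 12-6 7-9 5-5-2-18-23-9-7-6 0-12 6-9-2-19-19-8-3-19 6-26 12-6 7-5 12-9 9-2 4-11 10-10 3-4 7-1 15 4 15 20 18 26 41 15-5 10-6 21 0 23-6 5 6 0 9 3 7-1 14 12 6-2 9 7 8 13 5-10 9 6 48-9 13-28 14-1 3 3 15 17-10 22 2 3-4 8-4 7-8 6-18 14-9-7-10 0-8 11-13 10-21 5-5 18-8 13-19 10-8 21-12 9-2-7-8-9-16 0-18 5-16 11-1 9-5 7-7-16-43 6-1 10-11 8-17 2-13-5-9-6 2-6-10-15-6 18-34-7-17-11-12 9-2 3-7-16-21z"/><path d="M371 46l-12 2-39 4-8 8-2 3 8 30-7 7-21-2-2 2 15 30-5 8-9 2-9-3-12 6-32 33-21 9-10 12-9 5-21 0-24 10-8 9-6 0-5 4-4 12 0 10-5 6 0 8-6 10 1 14-8 12 2 23 7-2 12-16 9-3 6-5 5-13 10-3 11-10 2-4 9-9 5-12 6-7 26-12 22-6 24 22 9 2 8-4 10-2 9 7 8 13 10 10 5 2 9-5 6-7 5-12 8-8 11-4 6-7-1-15-6-11 19-18 5-16 0-32 14-15 7-4 4-18-3-10-11-2-4-3-8-15-10-8z"/><path d="M583 378l-9 5-24 5-26-5-19 0-17 7-15 4-7 8-20 15 0 7-10 17 7 3 12-4 6-6 14-2 18-8 6 0 7 9-10 38 0 12 4 4-16 14 0 7 4 5 4 19-9-18-7-8-15-2-5 7 3 23 5 9 0 33 1 4 10 7 19-3 11-8 36-1 6 3 24-15 15 7 21 5 9 7 2 0 0-126-13-7-7-7-14-25z"/><path d="M308 26l-69 0-1 8-9 14-8 4-7 7-27 7-18 12-3 4 22 21 2 15-14 12-15 1-5 10-7 5-7 2-8-4-4 9-19 21-5 10-12 12 0 5-3 3-6 2-9-4-18 0-15-5-1 52 19 2 4-1 5-9 12-8 36-7 10 0 9-5 6 0 8-9 24-10 21 0 9-5 10-12 21-9 32-33 14-8 0-17 6-12 0-6 2-2 21 2 7-7-4-24-10-17 5-18z"/><path d="M122 314l-3 4-9 4-5 18-9 11 28 39 5 12 3 19 10 12 5 12 7 4 33 0 7 5 15-2 4 4-5 13-12 11-6 25-2 5 1 4 14 13 9-7 11-2 6-6 10-4 11 0 6 2 33-16 9-13-6-48 10-9-13-5-7-8 2-9-12-6 1-14-5-19-8-3-18 6-21 0-10 6-15 5-26-41-15-14-7-6-17 2z"/><path d="M47 306l-1 10-4 12 0 54 11-4 5 3 5 19 0 11-9 16-12 12 0 29 28 35 24 3 6 3 14 17 3 14 5 8 10-13 13-37 9 11 6 1 24 2 5-4 7-28 12-11 5-13-4-4-15 2-7-5-11 1-27-2-7-15-10-12-3-19-5-12-28-39 9-11 6-19-16-5-7-8z"/><path d="M617 263l-3 2 0 5-6 10-10 10-5 0-10 8-12-2-11 10-12 6-9 2-25 14-24-6-27 25-26 15-7 8-9 1-27 17-12 14-4 10 0 32 2 6 6 7 5 4 7-1 11-16 12-6 9 0 6 4 10-18 0-7 20-15 10-10 8 0 21-9 19 0 26 5 28-6 6-6-2 9 2 32 14 25 7 7 12 6z"/><path d="M145 26l-103 1 1 170 15 5 18 0 9 4 6-2 3-3 0-5 12-12 5-10 19-21 4-8 11 3 7-4 7-9-1-8 3-1 15-17 2-10-14-21-2-17-12-7-3-8 1-10z"/><path d="M437 120l-11 9 9 10 7 18-18 33 15 6 6 10 6-2 3 4 2 11-2 7-8 17-10 11-6 1 16 43 12-8 5 0 10 6 11 11 9 13 33-21 37-15 5-14 10-8-3-2-13 0-14 6-9 0-5-5-2-5 8-12-2-31-12-11-13-16-7-16-34 15-4-8-6-30z"/><path d="M499 424l-6 0-18 8-14 2-6 6-10 4-8-2-2 2-1 39-10 16 2 6 8 8-2 7-20 24-26-4-18 18-4 4 3 40 60 0 19-16 8-4 12 0-4-14 2-25-5-9-3-23 5-7 12 0 7 6 10 18-2-15-4-5 0-7 16-14-4-4 0-12 10-38z"/><path d="M430 438l-9 0-12 6-14 17-9 0-6 5-13-2-20 10-18 6-7 10-4 15-5 5-8 4-2 3-1 8 2 6 6 5 15 6 9 14 21-11 6 5 10 1 15-11 26 4 18-21 4-7-2-6-8-8 2-7 8-12 1-9-1-26 2-6z"/><path d="M617 26l-132 0-5 14 2 10 14-2 4 36 7 21 7 7 18 1 45-17 8 4 1 6 9 10 9 3 4-8 0-20-4-8-10-1 4-6 0-16 4-11 8-14 8-1z"/><path d="M617 35l-7 0-8 14-4 11 0 16-4 6 10 1 4 8 0 20-4 7-3 1-6-3-9-10-1-6-8-4-45 17-8 0 8 5 2 12-12 23-16 12 2 5 3 0 4 4 6 0 8-4 7 0 5-6 6-3 7 0 8 8 2 8 7 9 19 10 28 0z"/><path d="M617 215l-8 5-1 11-29 25 0 6-11 8-5 14-37 15-33 21-9-13-11-11-10-6-11 3-13 12-9 5-11 1-5 16 0 18 9 16 8 7 6-6 26-15 27-25 24 6 25-14 9-2 12-6 11-10 12 2 10-8 5 0 10-10 6-10 0-5 4-3z"/><path d="M484 26l-59 0-13 12-9 4-18-1-12 5-1 2 4 10 10 8 8 15 4 3 11 2 30 34 6-4 7 0 14-9 23-29 0-12-7-12-2-14z"/>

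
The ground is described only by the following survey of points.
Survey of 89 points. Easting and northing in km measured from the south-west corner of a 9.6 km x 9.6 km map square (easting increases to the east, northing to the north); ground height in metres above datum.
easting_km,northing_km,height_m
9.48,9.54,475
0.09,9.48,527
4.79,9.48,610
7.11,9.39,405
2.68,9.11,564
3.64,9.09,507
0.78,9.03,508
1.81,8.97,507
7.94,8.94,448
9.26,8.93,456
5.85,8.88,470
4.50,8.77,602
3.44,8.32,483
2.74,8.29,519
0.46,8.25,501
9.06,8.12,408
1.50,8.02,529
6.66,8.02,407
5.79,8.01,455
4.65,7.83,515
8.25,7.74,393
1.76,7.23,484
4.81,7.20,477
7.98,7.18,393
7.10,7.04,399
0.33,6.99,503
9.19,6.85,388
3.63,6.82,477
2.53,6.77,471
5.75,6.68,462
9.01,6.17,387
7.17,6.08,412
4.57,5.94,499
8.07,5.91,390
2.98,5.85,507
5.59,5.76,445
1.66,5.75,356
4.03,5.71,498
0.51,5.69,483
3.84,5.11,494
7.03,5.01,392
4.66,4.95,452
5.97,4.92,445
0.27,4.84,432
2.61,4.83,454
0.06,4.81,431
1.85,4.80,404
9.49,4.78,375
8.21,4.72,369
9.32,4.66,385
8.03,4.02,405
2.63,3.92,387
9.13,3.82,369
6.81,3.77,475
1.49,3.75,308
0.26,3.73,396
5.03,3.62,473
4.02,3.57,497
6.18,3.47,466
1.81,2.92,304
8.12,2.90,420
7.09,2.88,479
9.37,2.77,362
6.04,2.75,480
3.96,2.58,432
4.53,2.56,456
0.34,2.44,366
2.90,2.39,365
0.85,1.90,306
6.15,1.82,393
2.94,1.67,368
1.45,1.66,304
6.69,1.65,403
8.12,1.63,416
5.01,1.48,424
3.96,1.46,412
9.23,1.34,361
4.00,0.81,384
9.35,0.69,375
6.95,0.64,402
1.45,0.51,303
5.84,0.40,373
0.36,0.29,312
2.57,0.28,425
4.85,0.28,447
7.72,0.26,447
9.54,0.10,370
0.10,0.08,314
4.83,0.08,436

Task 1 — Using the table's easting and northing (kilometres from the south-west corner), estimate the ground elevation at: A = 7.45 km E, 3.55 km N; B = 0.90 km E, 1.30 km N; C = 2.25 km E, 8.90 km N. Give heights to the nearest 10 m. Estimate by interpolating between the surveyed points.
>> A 450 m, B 300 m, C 510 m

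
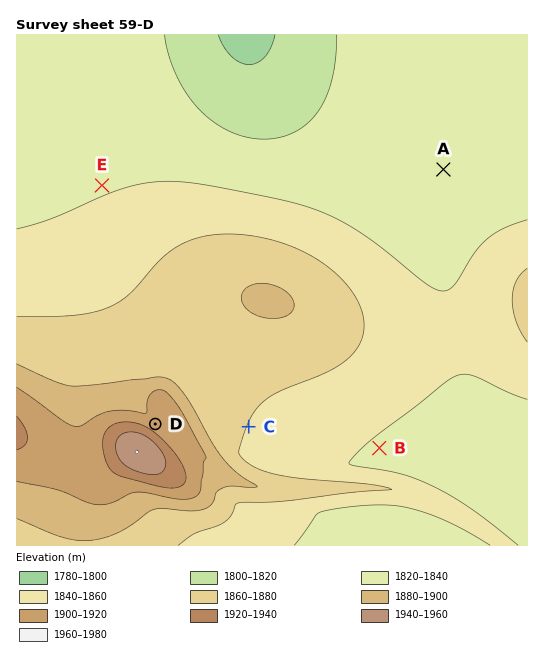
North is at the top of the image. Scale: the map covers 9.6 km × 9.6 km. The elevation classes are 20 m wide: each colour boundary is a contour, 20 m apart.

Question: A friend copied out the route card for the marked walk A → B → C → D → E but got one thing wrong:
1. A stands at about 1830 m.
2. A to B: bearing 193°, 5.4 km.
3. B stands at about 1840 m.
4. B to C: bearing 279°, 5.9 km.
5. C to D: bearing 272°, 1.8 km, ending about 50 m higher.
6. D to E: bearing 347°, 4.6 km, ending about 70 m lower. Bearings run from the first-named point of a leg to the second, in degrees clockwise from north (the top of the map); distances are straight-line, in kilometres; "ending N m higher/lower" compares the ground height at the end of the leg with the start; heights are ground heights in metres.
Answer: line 4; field distance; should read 2.5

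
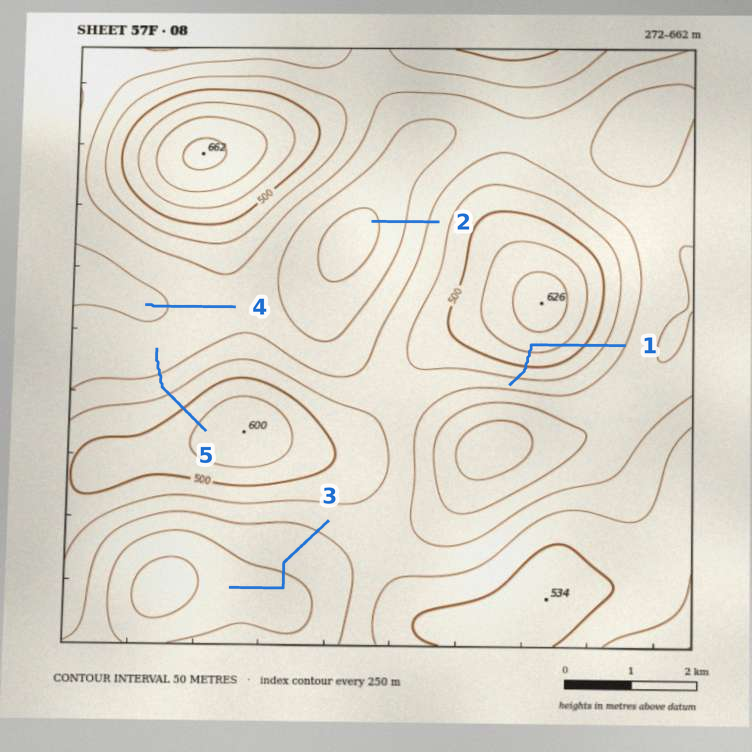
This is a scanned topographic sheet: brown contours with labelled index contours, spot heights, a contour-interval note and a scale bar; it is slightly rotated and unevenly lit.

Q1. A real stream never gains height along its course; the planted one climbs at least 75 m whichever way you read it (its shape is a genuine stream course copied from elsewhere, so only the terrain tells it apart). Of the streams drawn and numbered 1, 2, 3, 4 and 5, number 1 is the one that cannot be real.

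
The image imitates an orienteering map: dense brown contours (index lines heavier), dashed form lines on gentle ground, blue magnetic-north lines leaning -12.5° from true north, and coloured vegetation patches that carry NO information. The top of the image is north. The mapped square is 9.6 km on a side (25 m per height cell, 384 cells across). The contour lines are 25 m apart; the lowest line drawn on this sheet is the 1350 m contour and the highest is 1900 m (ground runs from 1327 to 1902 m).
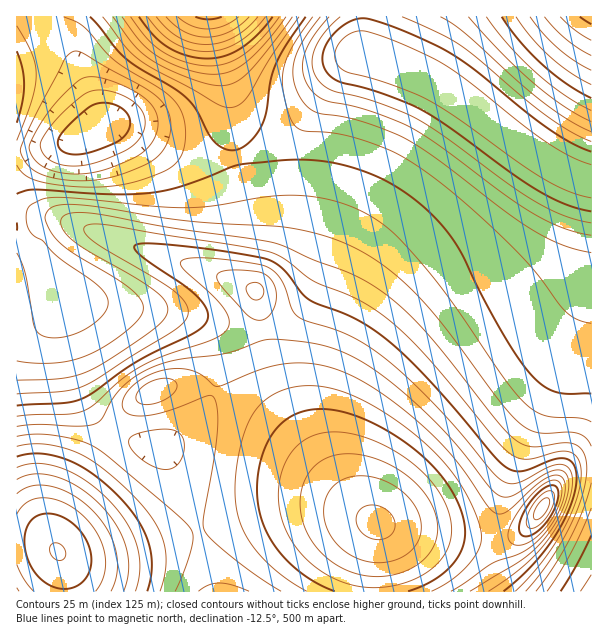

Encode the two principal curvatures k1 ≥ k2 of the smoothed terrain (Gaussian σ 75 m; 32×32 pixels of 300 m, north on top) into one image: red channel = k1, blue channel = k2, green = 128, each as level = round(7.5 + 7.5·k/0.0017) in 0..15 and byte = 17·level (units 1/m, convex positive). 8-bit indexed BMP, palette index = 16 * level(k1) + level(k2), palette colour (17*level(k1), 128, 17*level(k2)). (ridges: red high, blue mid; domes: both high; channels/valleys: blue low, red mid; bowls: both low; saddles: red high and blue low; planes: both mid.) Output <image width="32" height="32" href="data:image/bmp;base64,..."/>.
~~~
<image width="32" height="32" href="data:image/bmp;base64,Qk02CAAAAAAAADYEAAAoAAAAIAAAACAAAAABAAgAAAAAAAAEAAATCwAAEwsAAAABAAAAAAAAAIAAABGAAAAigAAAM4AAAESAAABVgAAAZoAAAHeAAACIgAAAmYAAAKqAAAC7gAAAzIAAAN2AAADugAAA/4AAAACAEQARgBEAIoARADOAEQBEgBEAVYARAGaAEQB3gBEAiIARAJmAEQCqgBEAu4ARAMyAEQDdgBEA7oARAP+AEQAAgCIAEYAiACKAIgAzgCIARIAiAFWAIgBmgCIAd4AiAIiAIgCZgCIAqoAiALuAIgDMgCIA3YAiAO6AIgD/gCIAAIAzABGAMwAigDMAM4AzAESAMwBVgDMAZoAzAHeAMwCIgDMAmYAzAKqAMwC7gDMAzIAzAN2AMwDugDMA/4AzAACARAARgEQAIoBEADOARABEgEQAVYBEAGaARAB3gEQAiIBEAJmARACqgEQAu4BEAMyARADdgEQA7oBEAP+ARAAAgFUAEYBVACKAVQAzgFUARIBVAFWAVQBmgFUAd4BVAIiAVQCZgFUAqoBVALuAVQDMgFUA3YBVAO6AVQD/gFUAAIBmABGAZgAigGYAM4BmAESAZgBVgGYAZoBmAHeAZgCIgGYAmYBmAKqAZgC7gGYAzIBmAN2AZgDugGYA/4BmAACAdwARgHcAIoB3ADOAdwBEgHcAVYB3AGaAdwB3gHcAiIB3AJmAdwCqgHcAu4B3AMyAdwDdgHcA7oB3AP+AdwAAgIgAEYCIACKAiAAzgIgARICIAFWAiABmgIgAd4CIAIiAiACZgIgAqoCIALuAiADMgIgA3YCIAO6AiAD/gIgAAICZABGAmQAigJkAM4CZAESAmQBVgJkAZoCZAHeAmQCIgJkAmYCZAKqAmQC7gJkAzICZAN2AmQDugJkA/4CZAACAqgARgKoAIoCqADOAqgBEgKoAVYCqAGaAqgB3gKoAiICqAJmAqgCqgKoAu4CqAMyAqgDdgKoA7oCqAP+AqgAAgLsAEYC7ACKAuwAzgLsARIC7AFWAuwBmgLsAd4C7AIiAuwCZgLsAqoC7ALuAuwDMgLsA3YC7AO6AuwD/gLsAAIDMABGAzAAigMwAM4DMAESAzABVgMwAZoDMAHeAzACIgMwAmYDMAKqAzAC7gMwAzIDMAN2AzADugMwA/4DMAACA3QARgN0AIoDdADOA3QBEgN0AVYDdAGaA3QB3gN0AiIDdAJmA3QCqgN0Au4DdAMyA3QDdgN0A7oDdAP+A3QAAgO4AEYDuACKA7gAzgO4ARIDuAFWA7gBmgO4Ad4DuAIiA7gCZgO4AqoDuALuA7gDMgO4A3YDuAO6A7gD/gO4AAID/ABGA/wAigP8AM4D/AESA/wBVgP8AZoD/AHeA/wCIgP8AmYD/AKqA/wC7gP8AzID/AN2A/wDugP8A/4D/AIiIiIiIiIeHh4eHh4eHh4eIiIiIiIiIiIeHh4eHhoeHiIiIiIiIh4eHh4eHh4eHh4iIiIiIiIiIh4eXl5eGhoeIiIiIiIiHh4eHh4eHh4eIiIiIiIiIiIiHh5ant4aFhpiIiIiIiIeHh4eHh4eHh4iIiIiIiIiIiIeHhqb4t4SFmIiIiIiHh4eHh4eHh4eHiIiIiIiIiIiIiIeGhNf6lYWIiIiIh4eHh4eHh4eHh4iIiIiIiIiIiIiIh4aFlfnHhYiIiIeHh3d3d3eHh4eIiIiIiIiIiIiIiIiHh4aFtueWiIiHh4eHd3d3d3eHh4eIiIeIiIiIiIiIh4d3d3aGt6aIh4eHh4Z2d3d3d4eHh4eHh4eHh4eHh4eHh3d3d4aHl4eHh4eXloeGhoeHh4eHh4eHh4eHh4eHh4eHd3d3d4eHh4d3h4enuKiHh4eHh4eHh4eHh4eHh4eHh4d3d3d3d4eHd3d3h4eoubiXh4eHh4eIiIiHh4eHh4eHh3d3d3d3h4d3d3d3hoeHl5eXh4eHh4iIiIeHh4eHh4eHd3d3d3eHh3d3d3d2hoaHh4eHh4eHh4iIiIeHh4eHh4d3d3d3d3eHd3d3d3d3d4aGhoaGhoeHh4eHh4eHh4eHh3d3d3d3d4d3d3d3d3d2dnaGhoeXhoeHh4eHh4eHh4eHd3d3d3d3h3d3d3d2dnZ2d4eHmKmXhoeHh4eHh4eHh4d3h4eHh4eHhnd2dnaHh4eXp6eoqZiGh4eHh4eHh4eHh4eHh4eHh4Z2hoeHh5enp6enl4eHh4aHh4eHh4eHh4eHh4eHh4eHhYaHmKiop6eXh4eHhoaGh4eHh4eHh4eHh4eHh4eHh4eXl6ioqJiHh3d2doaHh4eHh4eHh4eHiIiIiIeHh4eHh5enqJiHh4eGh4eHh4eHh4eHh4eHh4iIiIiHh4eHh3d3lpeHh4eHh4eHh4eHh4eHh4eHh4iIiIiIiIeHh3d3dnaGdnZ2d4eHh4eHh4eHh4eIiIiIiIiIiIiIh4d3dnaGhnV1dnZ2d3eHh4eHh4eHh4eIiIiIiIiIiIiHd3aGhoaHd3Z2dnZ2dneHh4eHh4eHh4eIiIiIiIiHh4aGhoaGh4eHh3d3dnZ2doaHh4eHh4eHh4eIiIiIh4eGhoaGh4eIiIeHh4d2d3Z2hoaHh4eHh4eHh4iHh4eGhoZ2doeHiIiIh4eHh4aHh4eHh4aGhoeHhoZ2d4eGhoZ2dneHh4iIiIiHh4eHhoeHh4eHh4eHhoaGdnZ2doZ2dnd3h4eHiIiIiIeGh3aGh4eHiIiIiIeHh3Z2dmZ2dnd3h4eHh4eIiIiIhoaHdnd3h4iIiJiYiIiIh3d2dneHh4eHh4eHh4iIiIg="/>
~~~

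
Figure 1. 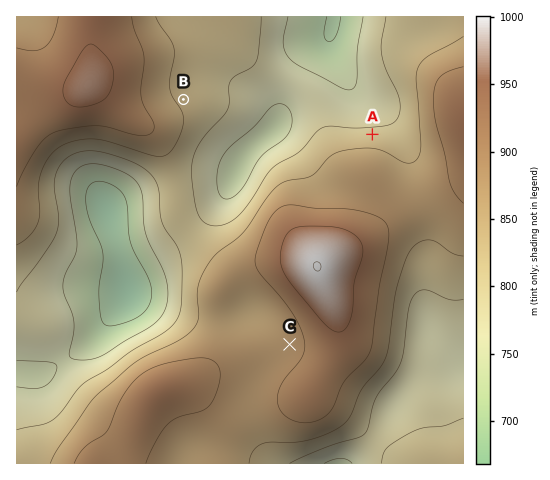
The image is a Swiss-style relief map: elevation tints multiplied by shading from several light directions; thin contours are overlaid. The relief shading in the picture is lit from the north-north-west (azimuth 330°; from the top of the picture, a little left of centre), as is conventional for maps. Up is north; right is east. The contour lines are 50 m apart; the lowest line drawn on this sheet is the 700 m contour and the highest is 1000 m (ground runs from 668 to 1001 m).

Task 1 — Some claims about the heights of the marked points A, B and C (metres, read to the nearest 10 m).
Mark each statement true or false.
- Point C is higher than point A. true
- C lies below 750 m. false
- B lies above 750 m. true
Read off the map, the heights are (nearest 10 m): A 820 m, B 840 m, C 890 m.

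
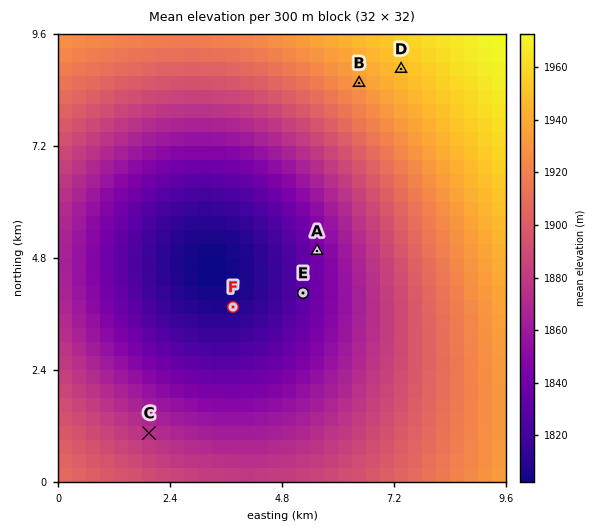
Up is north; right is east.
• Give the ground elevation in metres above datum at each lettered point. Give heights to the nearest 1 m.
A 1842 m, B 1932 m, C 1874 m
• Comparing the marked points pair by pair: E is higher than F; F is lower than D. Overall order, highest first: D E F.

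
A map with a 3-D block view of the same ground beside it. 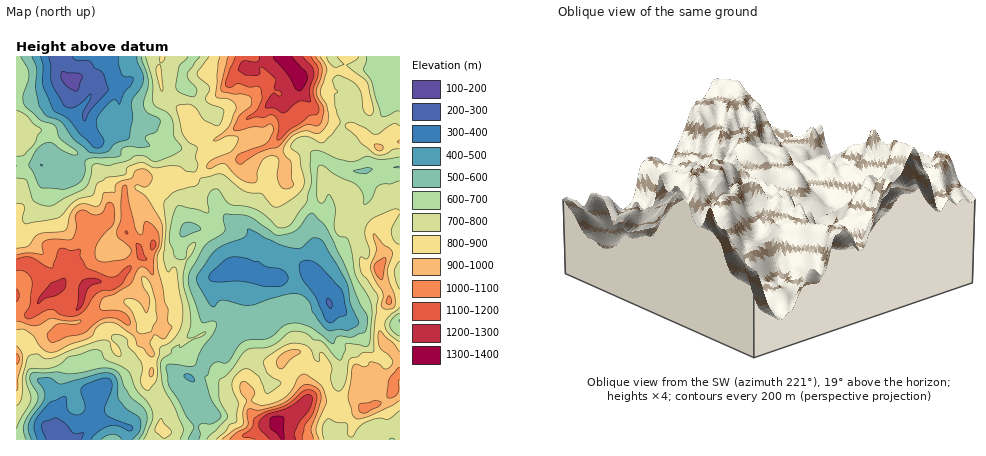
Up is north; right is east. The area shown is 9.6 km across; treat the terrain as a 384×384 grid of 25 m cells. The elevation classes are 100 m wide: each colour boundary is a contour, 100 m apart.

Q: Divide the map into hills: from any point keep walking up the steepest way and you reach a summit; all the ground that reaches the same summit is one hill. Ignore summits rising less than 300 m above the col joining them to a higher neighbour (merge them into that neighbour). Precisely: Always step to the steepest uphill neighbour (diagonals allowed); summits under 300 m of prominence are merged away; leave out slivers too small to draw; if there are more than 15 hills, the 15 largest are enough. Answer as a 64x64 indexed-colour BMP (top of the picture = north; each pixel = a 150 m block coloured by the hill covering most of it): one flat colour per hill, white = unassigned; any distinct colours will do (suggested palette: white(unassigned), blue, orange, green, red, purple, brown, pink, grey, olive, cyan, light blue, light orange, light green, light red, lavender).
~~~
<image width="64" height="64" href="data:image/bmp;base64,Qk12CAAAAAAAAHYAAAAoAAAAQAAAAEAAAAABAAQAAAAAAAAIAAATCwAAEwsAABAAAAAAAAAA////ALR3HwAOf/8ALKAsACgn1gC9Z5QAS1aMAMJ34wB/f38AIr28AM++FwDox64AeLv/AIrfmACWmP8A1bDFABERERERERERERERERERETMzMzMzMzMzMzMzMzMzMzMzIhERIRERERERERERERERMzMzMzMzMzMzMzMzMzMzMzMiIiIhEREREREhEREREREzMzMzMzMzMzMzMzMzMzMzMyIiIiERERIiIiIRERERETMzMzMzMzMzMzMzMzMzMzMzIiIiIREREiIiIhERERERMzMzMzMzMzMzMzMzMzMzMzMiIiIhERESIiIiIREREREzMzMzMzMzMzMzMzMzMzMzMyIiIiIRERIiIiIiEREREzMzMzMzMzMzMzMzMzMzMzMzIiIiIiERESIiIiIhERETMzMzMzMzMzMzMzMzMzMzMzMiIiIiIRERIiIiIiIhESIzMzMzMzMzMzMzMzMzMzMzMyIiIiIhERESIiIiIiIiIjMzMzMzMzMzMzMzMzMzMzMzIiIiIhEREREiIiIiIiIjMzMzMzMzMzMzMzMzMzMzMzMiIiIiEREREREiIiIiIhEzMzMzMzMzMzMzMzMzMzMzMyIiIiIhERERESIiIiIiERMzMzMzMzMzMzMzMzMzMzMzIiIiIiIhEREREiIiIiIRETMzMzMzMzMzMzMzMzMzMzMiIiIiIiIiERESIiIiIiEiMzMzMzMzMzMzMzMzMzMzMyIiIiIiIiIhESIiIiIiIiETMzMzMzMzMzMzMzMzMzMzIiIiIiIiIiISIiIiIiIiEREzMzMzMzMzMzMzMzMzMzMiIiIiIiIiIiIiIiIiIiIRERETMzMzMzMzMzMzMzMzMyIiIiIiIiIiIiIiIiIiIhERERERETMzMzMzMzMzMzMzIiIiIiIiIiIiIiIiIiIiIREREREREzMzMzMzMzMzMzMiIiIiIiIiIiIiIiIiIiIiERERERERETMzMzMzMzMzMyIiIiIiIiIiIiIiIiIiIiIREREREREREREzMzMzMzMzIiIiIiIiIiIiIiIiIiIiIiEREREREREREREzMzMzMzMiIiIiIiIiIiIiIiIiIiIiIRERERERERERETMzMzMzMyIiIiIiIiIiIiIiIiIiIiIhERERERERERERMzMzMzMzIiIiIiIiIiIiIiIiIiIiIiERERERERERERMzMzMzMzMiIiIiIiIiIiIiIiIiIiIiIRERERERERERMzMzMzMzMyIiIiIiIiIiIiIiIiIiIiIREREREREREREzMzMzMzMzIiIiIiIiIiIiIiIiIiIiIRERIiIRERERETMzMzMzMzMiIiIiIiIiIiIiIiIiIiERERIiIhERERERMzMzMzMzMyIiIiIiIiIiIiIiIiIiEREREiIiEREREREzMzMzMzMzIiIiIiIiIiIiIiIiIiEREREiIiIRERERETMzMzMzMzMiIiIiIiIiIiIiIiIiIREREiIiIhERERERMzMzMzMzMyIiIiIiIiIiIiIiIiIhEREiIiIhEREREREzMzMzMzMzIiIiIiIiIiIiIiIiIiIRESIiIiEREREREzMzMzMzMzMiIiIiIiIiIiIiIiIiIiIiIiIiERERERETMzMzMzMzMyIiIiIiIiIiIiIiIiIiIiIiIhERERERERMzMzMzMzMzIiIiIiIiIiIiIiIiIiIiIiIhEREREREREzMzMzMzMzMiIiIiIiIiIiIiIiIiIiIiIhERERERERETMzMzMzMzMyIiIiIiIiIiIiIiIiIiIiIiERERERERERMzMzMzMzMzIiIiIiIiIiIiIiIiIiIiIiEREREREREREzMzMzMzMzMiIiIiIiIiIiIiIiIiIiIiIRERERERERETMzMzMzMzMyIiIiIiIiIiIiIiIiIiIiIREREREREREREzMzMzMzMzIiIiIiIiIiIiIiIiIiIiIRERERERERERETMzMzMzMzMiIiIiIiIiIiIiIiIiIiIRERERERERERERMzMzMzMzMyIiIRERIiIiIiIiIiIiIREREREREREREREzMxERERERERERERESIiIiIiIiIiIhERERERERERERETMRERERERERERERERIiIiIiIiIiIiERERERERERERERERERERERERERERERESIiIiIiIhIiEREREREREREREREREREREREREREREREREiIiIiEREREREREREREREREREREREREREREREREREREREiIhERERERERERERERERERERERERERERERERERERERERERERERERERERERERERERERERERERERERERERERERERERERERERERERERERERERERERERERERERERERERERERERERERERERERERERERERERERERERERERERERERERERERERERERERERERERERERERERERERERERERERERERERERERERERERERERERERERERERERERERERERERERERERERERERERERERERERERERERERERERERERERERERERERERERERERERERERERERERERERERERERERERERERERERERERERERERERERERERERERERERERERERERERERERERERERERERERERERERERERERERERERERERERERERERERERERERERERERERERERERERERERERERERERERERERERERERERERERERERERERERERERERERERERERERERERERERERERERERERERERERERERERERERERERERERERERERERERERERERERERERERERERERERERERERERERERER"/>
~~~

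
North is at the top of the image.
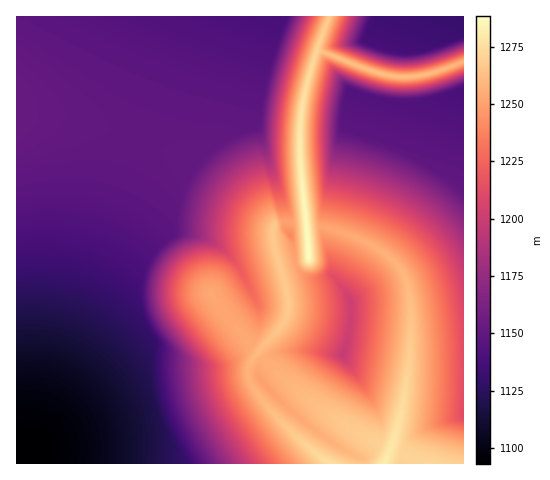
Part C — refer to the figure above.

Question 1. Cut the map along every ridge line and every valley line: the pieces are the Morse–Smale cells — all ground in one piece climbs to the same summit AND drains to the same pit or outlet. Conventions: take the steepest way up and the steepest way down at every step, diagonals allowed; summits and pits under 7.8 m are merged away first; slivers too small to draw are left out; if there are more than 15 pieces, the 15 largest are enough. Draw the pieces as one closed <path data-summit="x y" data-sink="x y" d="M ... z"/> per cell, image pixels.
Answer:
<path data-summit="384 463" data-sink="463 90" d="M463 91l-19 7-30 6-26-2-32-8-12 38-21 95 28 8 23 11 16 12 9 8 7 12 3 13 3 25-3 47-10 61-10 28 14 3 21 9 40-1z"/><path data-summit="287 295" data-sink="31 448" d="M138 138l-5 8-61 169-26 77-14 52 39-72 39-65 31-44 23-24 9-6 14 0 24 8 23 19 18 32-73 56-5 3-22 0-5 2-59 46-55 49 51-25 3 1 21-11 4 0 10-6 4 0 10-6 15-3 4-4 103-19 1-7 5-8-4-10 17-18 10-16 1-21-14-49 0-21-80-61z"/><path data-summit="308 255" data-sink="31 448" d="M19 112l-3 0 0 351 15 1 1-24 14-48 42-123 48-130-52-17z"/><path data-summit="287 295" data-sink="283 17" d="M280 16l-98 0-46 121 58 27 80 62 12-4-2-14-28-82 0-16 10-48z"/><path data-summit="330 463" data-sink="31 448" d="M258 375l-82 14-1 3-20 2-4 4-15 3-2 2-12 4-10 6-4 0-21 11-3-1-51 25-2 1 0 14 331 0 0-5-26-13-41-30-26-25z"/><path data-summit="384 463" data-sink="343 355" d="M326 227l-3 1 0 7 8 24 0 14 15 20 5 11-1 26-6 24-61-3-13 5-4 4 22 22 37 30 36 23 29 15 11-37 8-50 3-47-5-35-8-15-15-13-24-14z"/><path data-summit="308 255" data-sink="283 17" d="M181 16l-164 0-1 95 68 11 52 16z"/><path data-summit="384 463" data-sink="31 448" d="M187 233l-16 1-13 10-17 19-62 95-31 56-15 32 55-47 59-46 5-2 22 0 5-3 72-54 1-2-12-23-18-21-15-9z"/><path data-summit="308 255" data-sink="463 90" d="M320 51l-5 4-6 20-6 24-3 31 1 43 6 55 17-3 15-74 17-57 32 8 26 2 30-6 20-8-1-28-35 12-35 3-23-6z"/><path data-summit="308 255" data-sink="283 17" d="M328 16l-47 0-1 2-20 69-4 39 26 71 4 25 20-1-6-67 1-39 8-40z"/><path data-summit="308 255" data-sink="463 17" d="M463 16l-134 0-12 34 65 24 11 3 35-3 36-13z"/><path data-summit="287 295" data-sink="343 355" d="M295 264l-14 6 7 25 0 18-11 19-17 18 1 5 5 4 4-3 13-5 31 0 29 3 8-34 0-16-5-11-14-18-10 3-14-1-10-7z"/><path data-summit="384 463" data-sink="31 448" d="M265 359l-7 13 11 18 26 25 27 21 20 13 20 9 1 6 60-1-20-8-13-3-2-4-48-26-42-32z"/><path data-summit="308 255" data-sink="343 355" d="M322 227l-16 2 3 29-13 7 6 9 11 4 9 0 10-4-1-15z"/><path data-summit="287 295" data-sink="291 236" d="M285 222l-8 2-4 5 1 17 7 23 15-5-4-25-6-11z"/>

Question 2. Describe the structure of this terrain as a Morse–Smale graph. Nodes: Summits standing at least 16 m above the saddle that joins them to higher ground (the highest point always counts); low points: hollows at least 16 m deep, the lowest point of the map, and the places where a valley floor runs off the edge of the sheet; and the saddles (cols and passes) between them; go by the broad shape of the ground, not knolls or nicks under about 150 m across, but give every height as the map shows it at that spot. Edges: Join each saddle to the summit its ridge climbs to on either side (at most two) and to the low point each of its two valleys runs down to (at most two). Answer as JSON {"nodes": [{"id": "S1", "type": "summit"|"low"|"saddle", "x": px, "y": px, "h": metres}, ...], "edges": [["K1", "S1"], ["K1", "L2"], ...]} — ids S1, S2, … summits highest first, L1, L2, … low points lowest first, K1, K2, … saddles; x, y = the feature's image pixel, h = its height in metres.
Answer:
{"nodes": [
{"id": "S1", "type": "summit", "x": 308, "y": 252, "h": 1288},
{"id": "S2", "type": "summit", "x": 385, "y": 461, "h": 1281},
{"id": "L1", "type": "low", "x": 32, "y": 448, "h": 1093},
{"id": "L2", "type": "low", "x": 460, "y": 18, "h": 1130},
{"id": "L3", "type": "low", "x": 461, "y": 91, "h": 1139},
{"id": "L4", "type": "low", "x": 343, "y": 355, "h": 1198},
{"id": "K1", "type": "saddle", "x": 315, "y": 53, "h": 1271},
{"id": "K2", "type": "saddle", "x": 329, "y": 19, "h": 1267},
{"id": "K3", "type": "saddle", "x": 461, "y": 63, "h": 1258},
{"id": "K4", "type": "saddle", "x": 328, "y": 228, "h": 1253},
{"id": "K5", "type": "saddle", "x": 295, "y": 265, "h": 1252}],
"edges": [["K1", "S1"], ["K1", "L1"], ["K1", "L3"], ["K2", "S1"], ["K2", "L1"], ["K2", "L2"], ["K3", "S1"], ["K3", "L2"], ["K3", "L3"], ["K4", "S1"], ["K4", "S2"], ["K4", "L3"], ["K4", "L4"], ["K5", "S1"], ["K5", "S2"], ["K5", "L1"], ["K5", "L4"]]}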